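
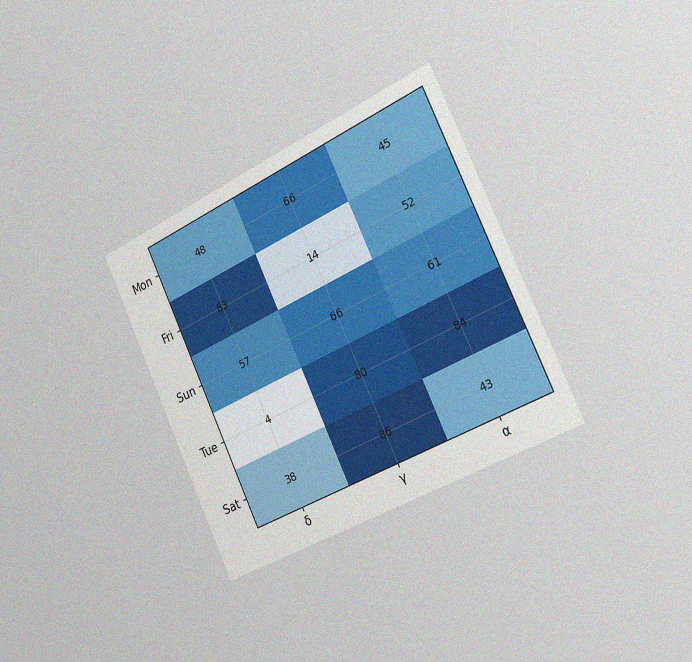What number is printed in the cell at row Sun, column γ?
66

The chart is tilted about 25° counter-clockwise and viewed slightly from the right, with some photo noise. The (Sun, γ) cell reads 66.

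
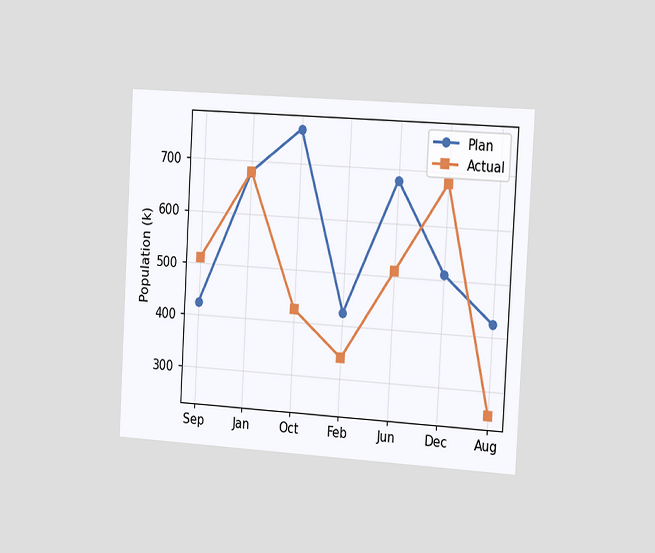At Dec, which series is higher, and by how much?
Actual, by 170k

The chart is tilted about 3° clockwise and viewed slightly from the right. At Dec, Actual sits above the other line by 170k.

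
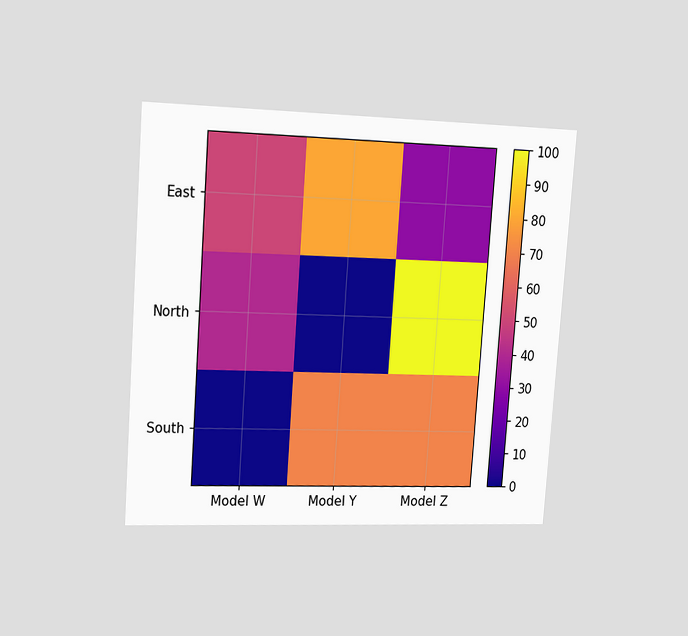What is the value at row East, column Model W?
The chart is tilted about 4° clockwise and viewed slightly from the left. Matching cell (East, Model W) against the colorbar gives 50.

50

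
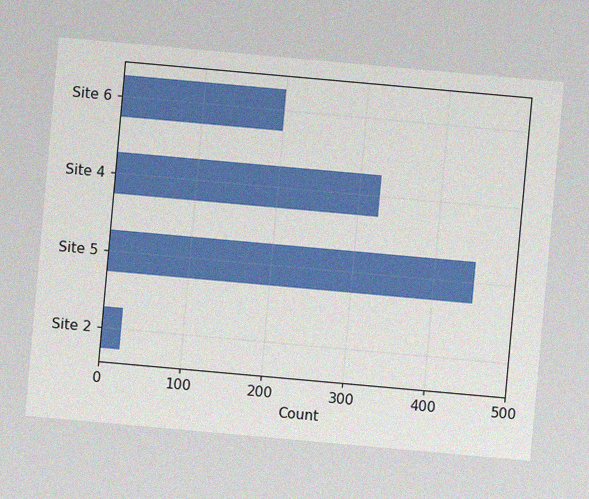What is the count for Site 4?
325

The chart is tilted about 5° clockwise, with some photo noise. Reading along the chart's x-axis, the Site 4 bar reaches 325.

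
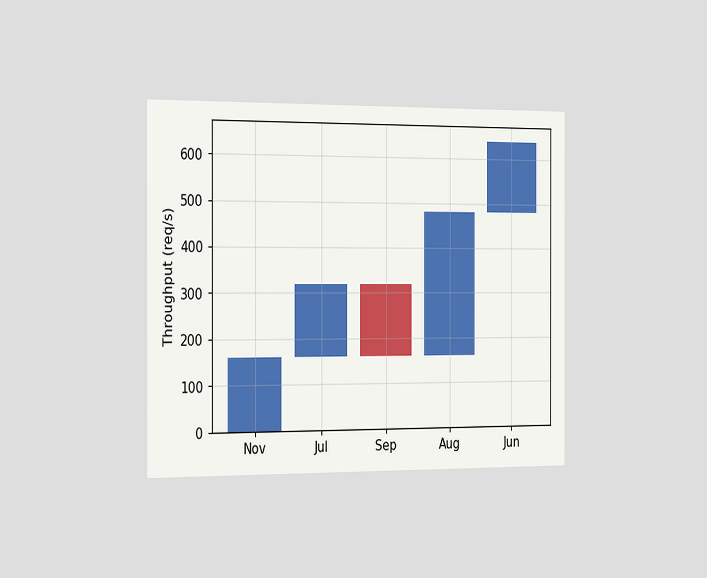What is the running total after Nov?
The chart is viewed slightly from the left. After Nov the running total reaches 160req/s.

160req/s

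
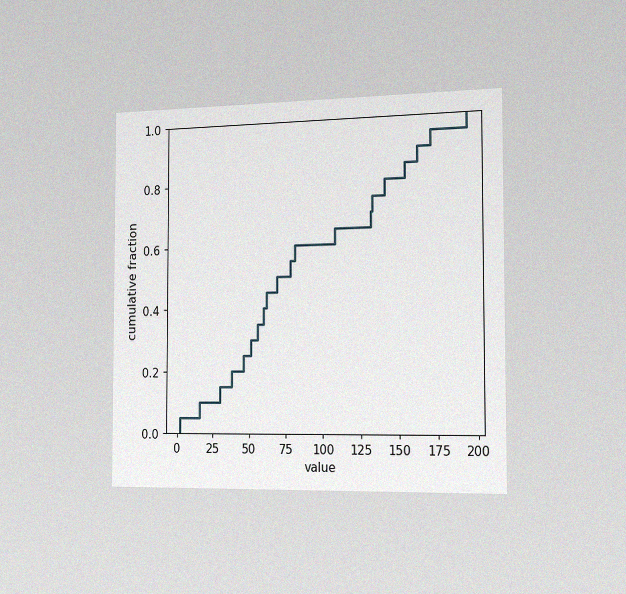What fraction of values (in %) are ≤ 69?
50%

The chart is viewed slightly from the right, with some photo noise. At x=69 the ECDF step is at 50%.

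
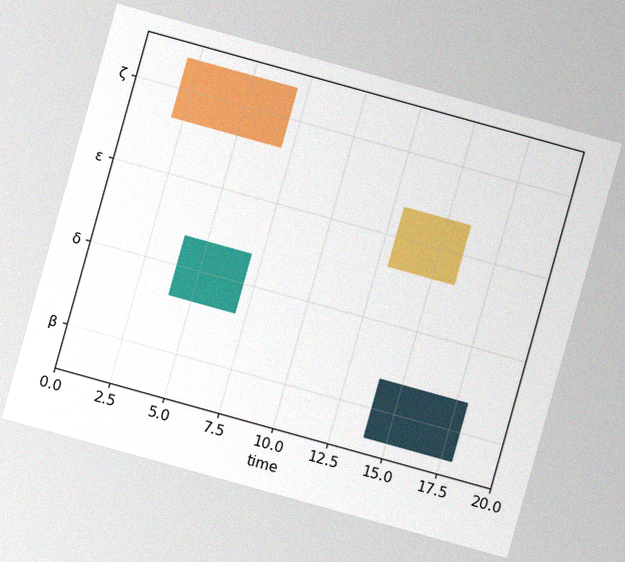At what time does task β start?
14

The chart is tilted about 16° clockwise, with some photo noise. The β bar begins at t=14.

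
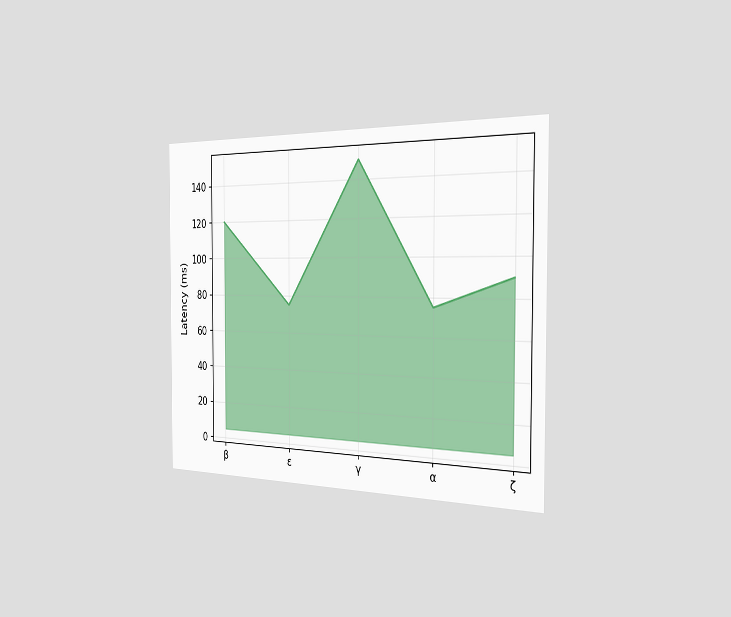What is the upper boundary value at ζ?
90ms

The chart is viewed slightly from the right. At ζ the upper boundary is at 90ms.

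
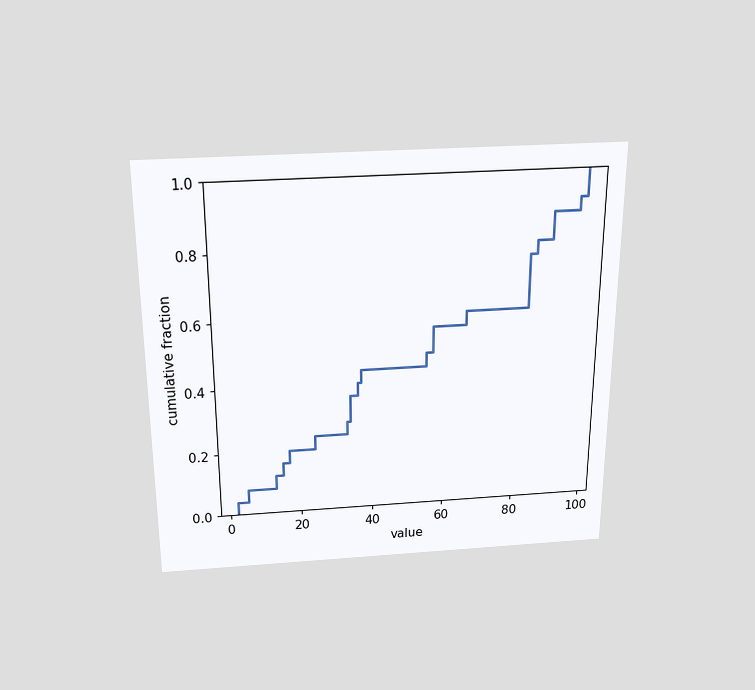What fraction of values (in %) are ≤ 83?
The chart is viewed slightly from above. At x=83 the ECDF step is at 76%.

76%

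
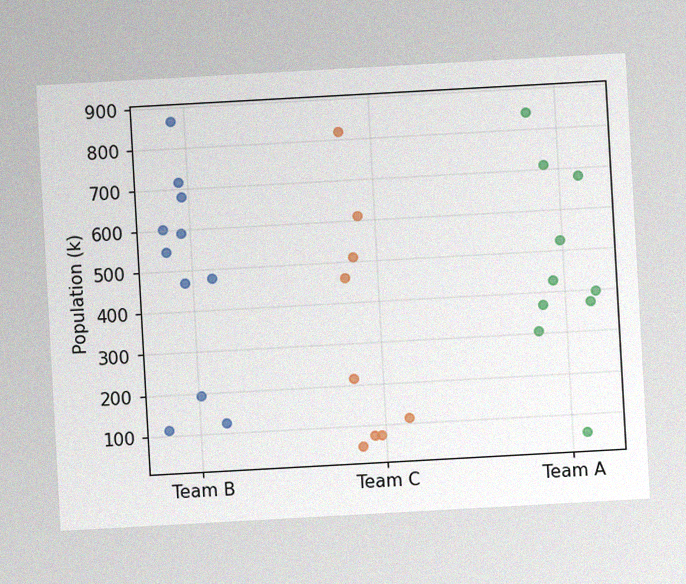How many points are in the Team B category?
11

The chart is tilted about 3° counter-clockwise, with some photo noise. Counting the markers in the Team B column gives 11.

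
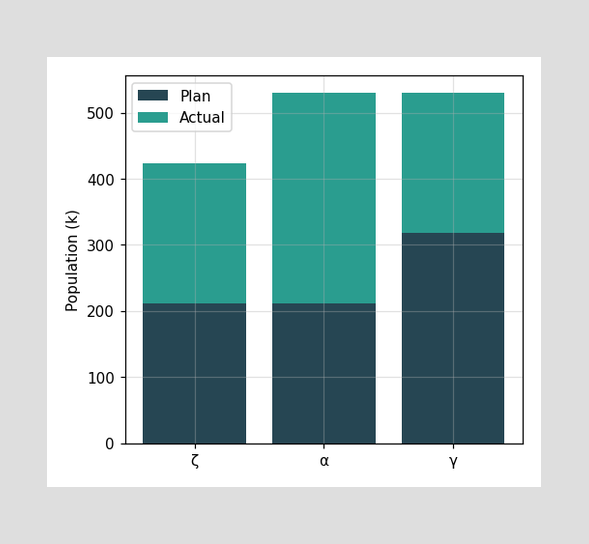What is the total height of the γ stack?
The γ stack's top reaches 530k on the y-axis.

530k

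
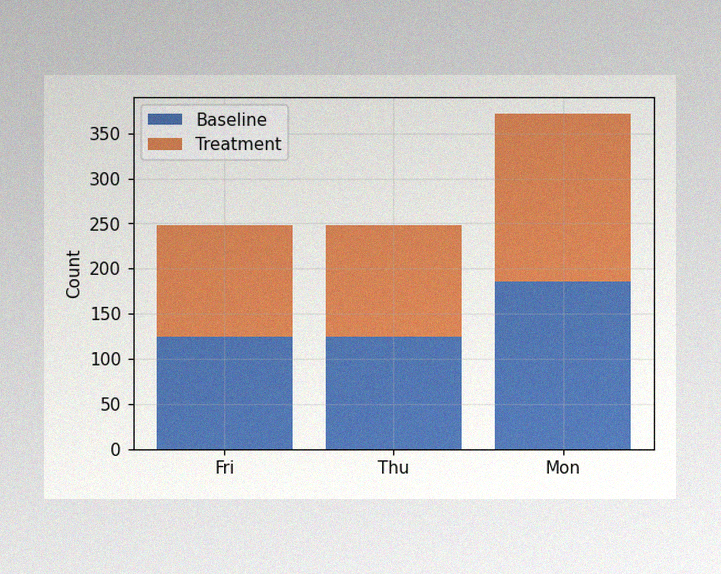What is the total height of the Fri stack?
The image has some photo noise and uneven lighting. The Fri stack's top reaches 248 on the y-axis.

248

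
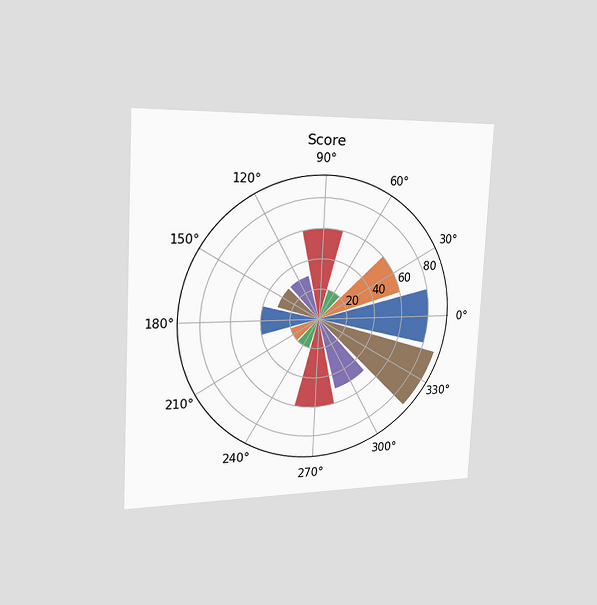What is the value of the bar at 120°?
The chart is tilted about 3° clockwise and viewed slightly from the left. The bar at 120° reaches 30 on the radial axis.

30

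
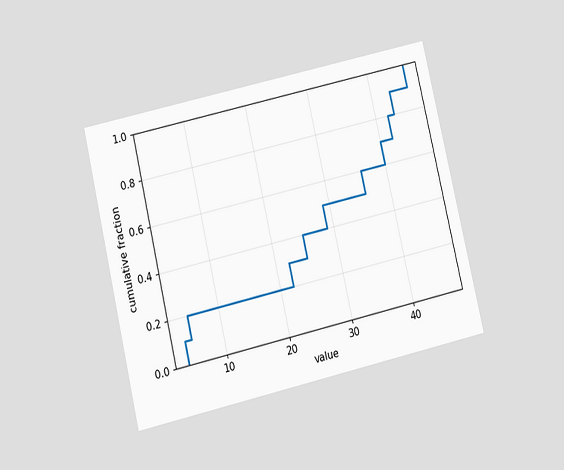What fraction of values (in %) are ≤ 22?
30%

The chart is tilted about 13° counter-clockwise and viewed slightly from below. At x=22 the ECDF step is at 30%.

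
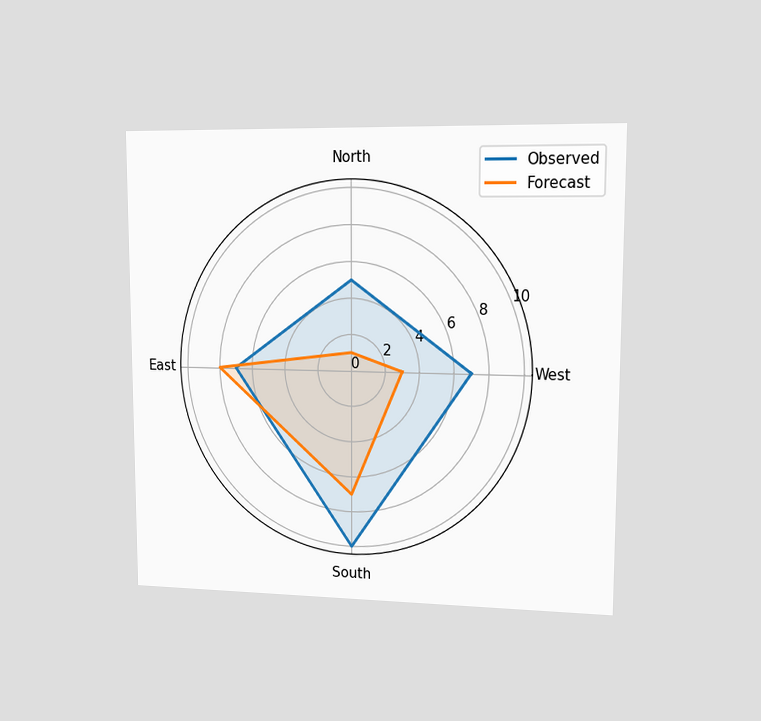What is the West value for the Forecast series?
The chart is viewed slightly from the right. On the West axis, Forecast reaches 3.

3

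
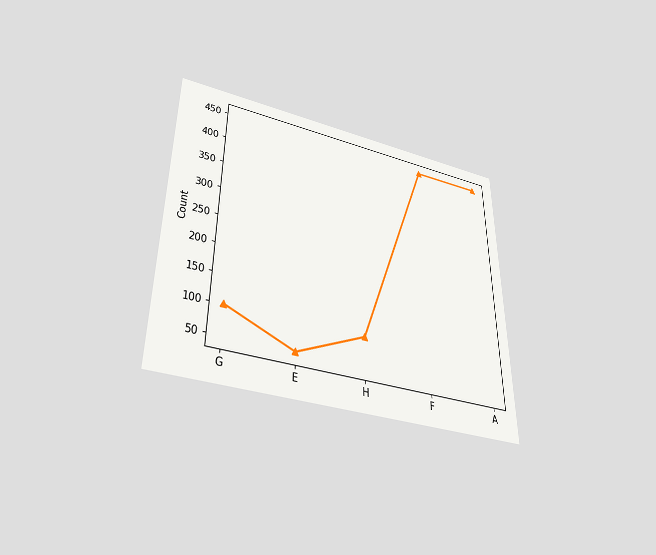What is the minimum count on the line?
The chart is viewed slightly from below. The lowest point is at E, and reading across to the y-axis gives 50.

50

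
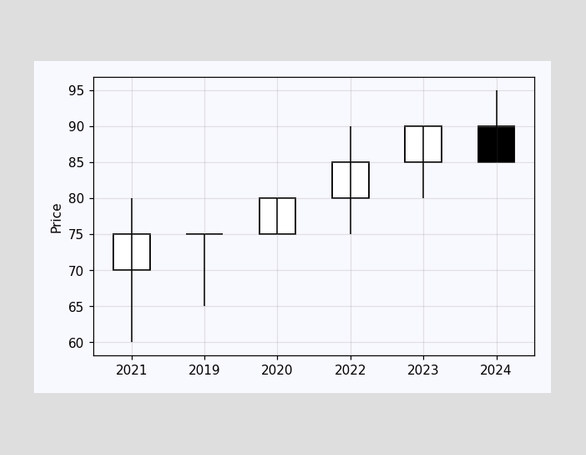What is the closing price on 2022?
The 2022 candle closes at 85.

85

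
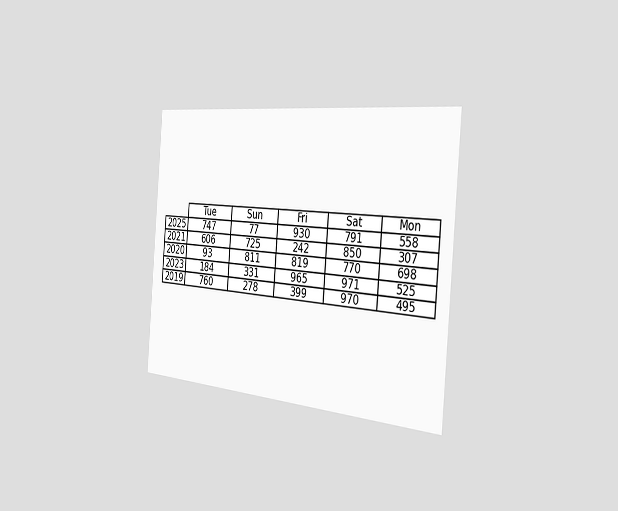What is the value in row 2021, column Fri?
The chart is tilted about 5° clockwise and viewed slightly from the right. The (2021, Fri) cell reads 242.

242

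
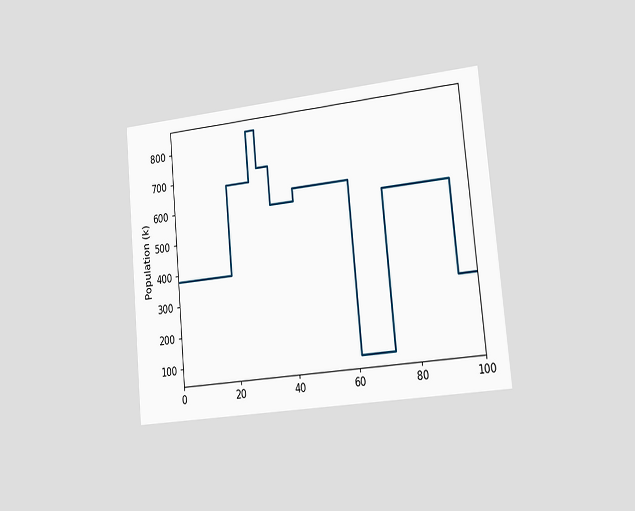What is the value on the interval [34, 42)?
The chart is tilted about 5° counter-clockwise and viewed slightly from the right. On [34, 42) the step sits at 588k.

588k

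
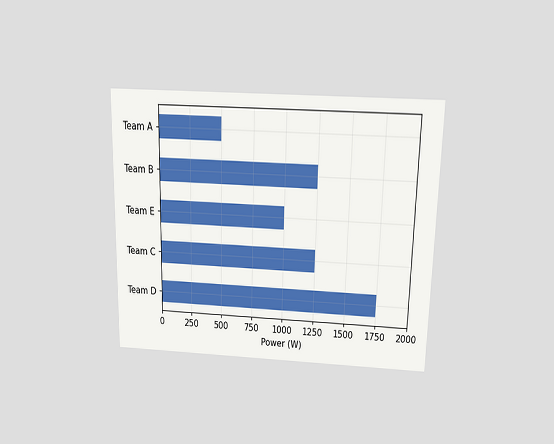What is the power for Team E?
1000W

The chart is viewed slightly from above. Reading along the chart's x-axis, the Team E bar reaches 1000W.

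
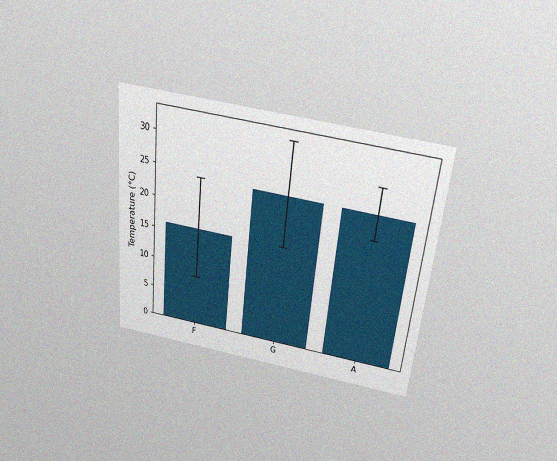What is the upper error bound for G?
32°C

The chart is tilted about 6° clockwise and viewed slightly from above, with some photo noise. The G bar's upper whisker reaches 32°C.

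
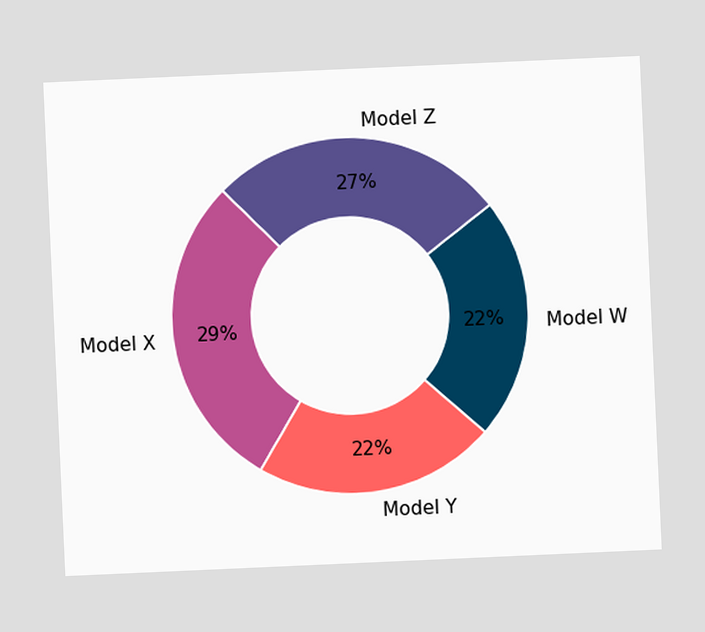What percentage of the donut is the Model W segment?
22%

The chart is tilted about 3° counter-clockwise. The Model W segment takes up 22% of the ring.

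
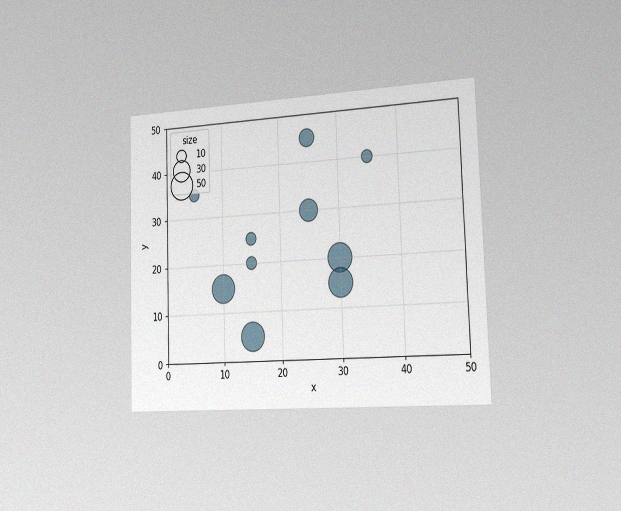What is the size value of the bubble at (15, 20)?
10

The chart is viewed slightly from the right, with some photo noise. Matching the bubble at (15, 20) against the size legend gives 10.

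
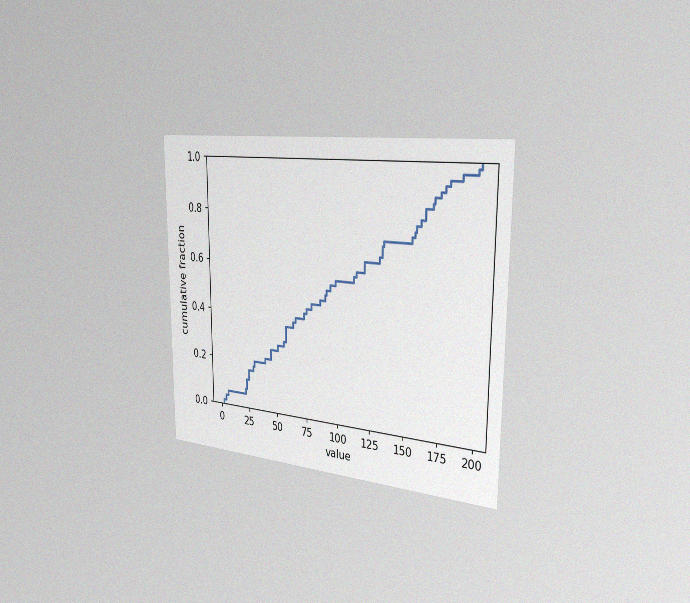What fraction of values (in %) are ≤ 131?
66%

The chart is viewed slightly from the right, with some photo noise. At x=131 the ECDF step is at 66%.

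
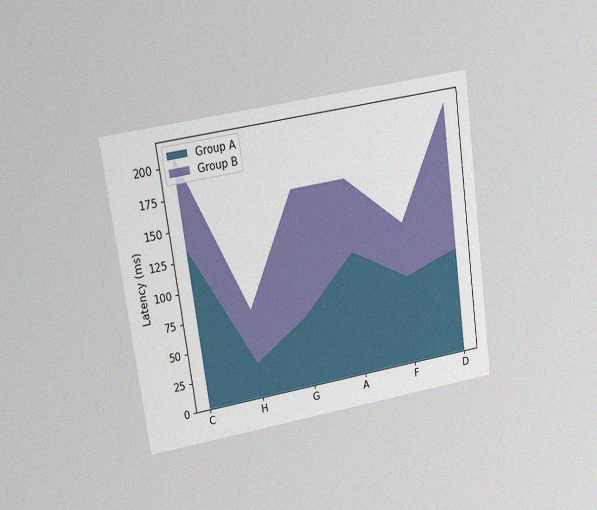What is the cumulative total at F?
The chart is tilted about 8° counter-clockwise and viewed at a slight angle, with some photo noise. The stacked total at F reaches 120ms.

120ms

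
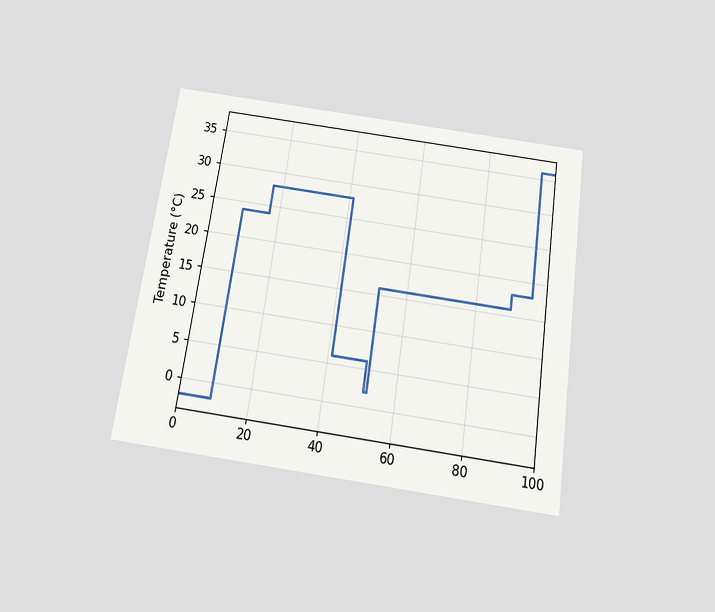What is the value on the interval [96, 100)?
36°C

The chart is tilted about 8° clockwise and viewed slightly from below. On [96, 100) the step sits at 36°C.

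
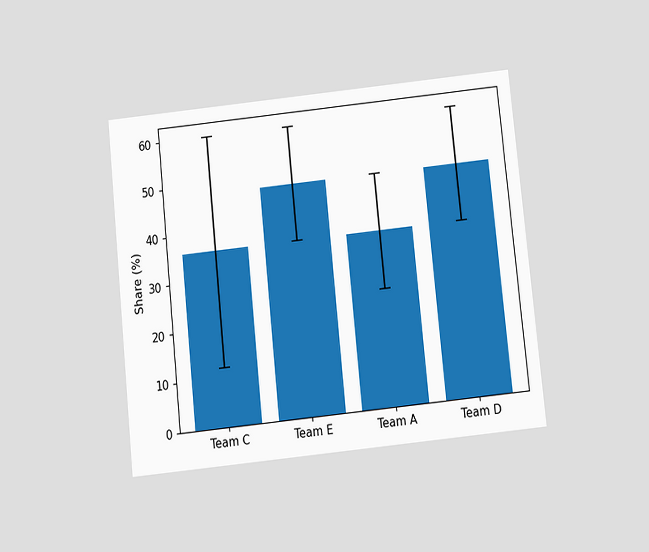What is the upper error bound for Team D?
60%

The chart is tilted about 6° counter-clockwise and viewed slightly from below. The Team D bar's upper whisker reaches 60%.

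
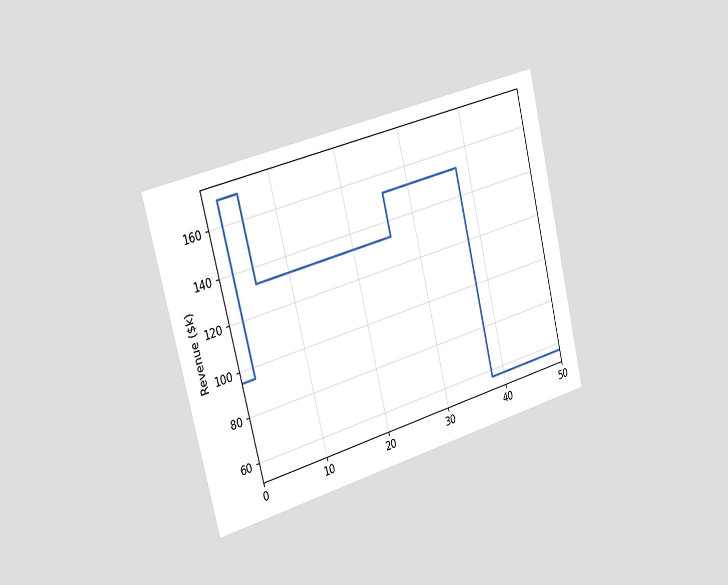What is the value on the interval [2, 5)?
The chart is tilted about 14° counter-clockwise and viewed slightly from the left. On [2, 5) the step sits at $171k.

$171k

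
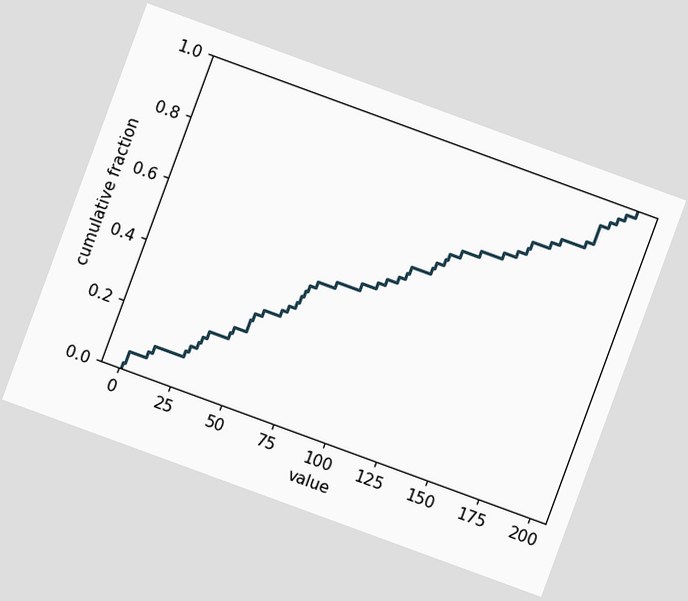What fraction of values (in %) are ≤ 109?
58%

The chart is tilted about 20° clockwise. At x=109 the ECDF step is at 58%.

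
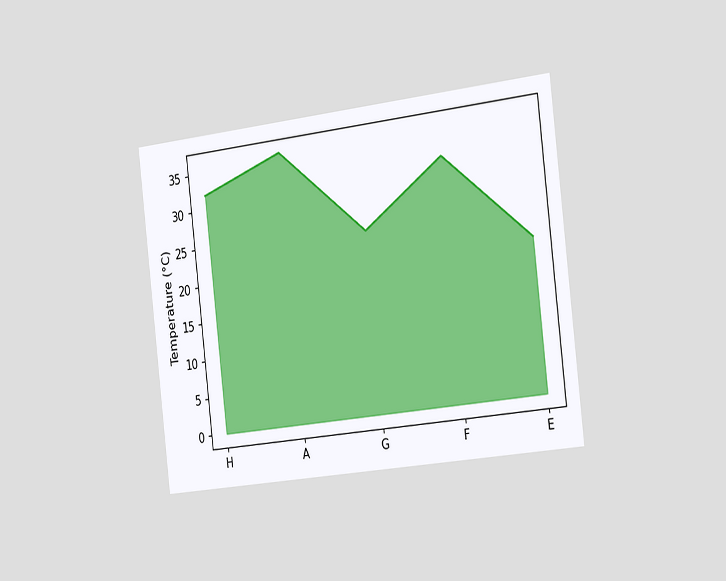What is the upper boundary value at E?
The chart is tilted about 7° counter-clockwise and viewed slightly from the right. At E the upper boundary is at 20°C.

20°C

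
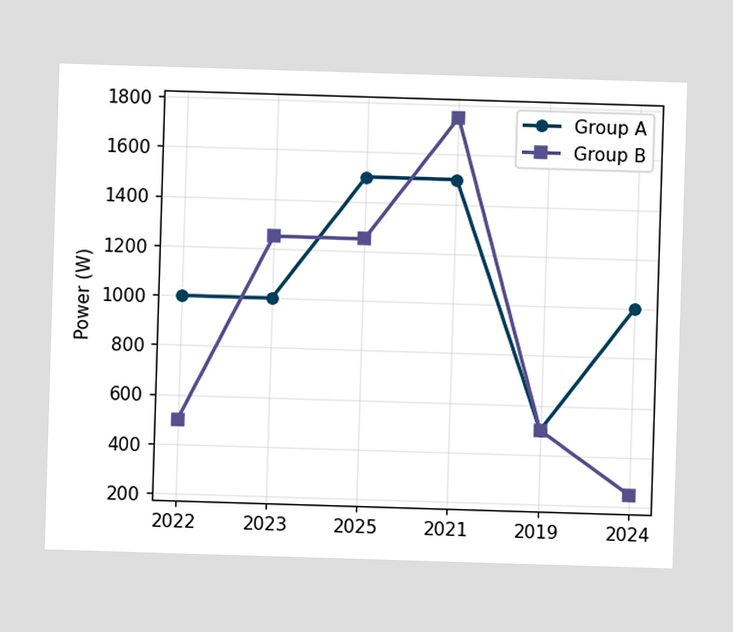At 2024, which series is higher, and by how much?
At 2024, Group A sits above the other line by 750W.

Group A, by 750W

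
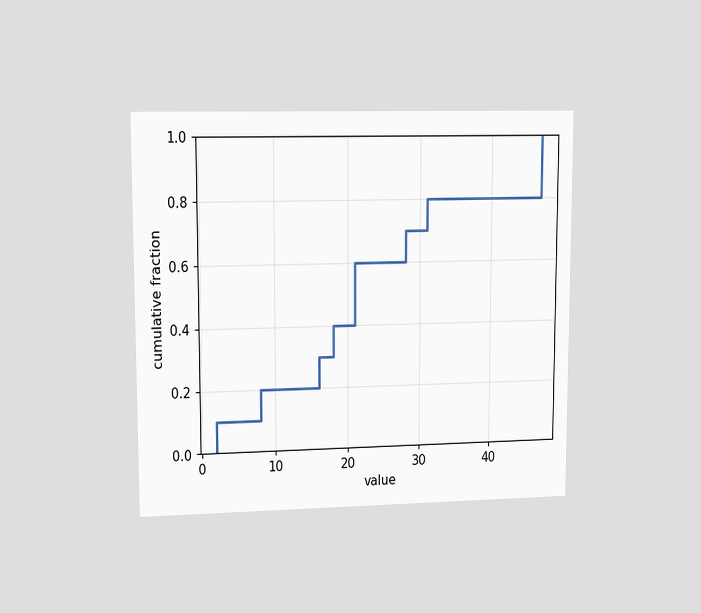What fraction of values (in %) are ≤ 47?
100%

The chart is viewed at a slight angle. At x=47 the ECDF step is at 100%.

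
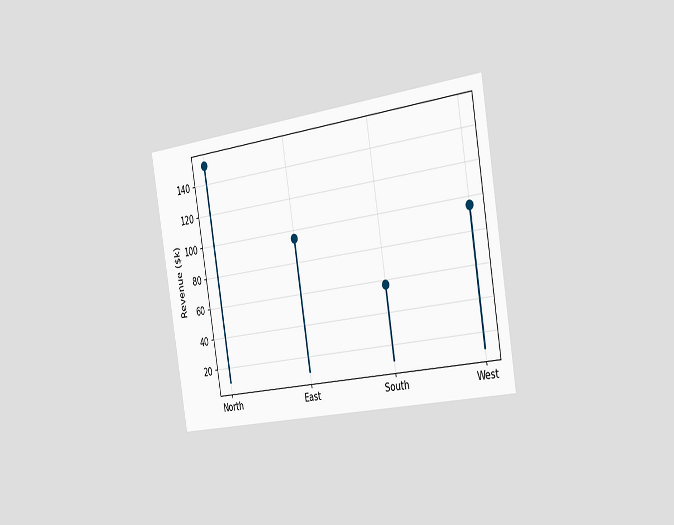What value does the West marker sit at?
The chart is tilted about 9° counter-clockwise and viewed slightly from the right. The West marker sits at $95k.

$95k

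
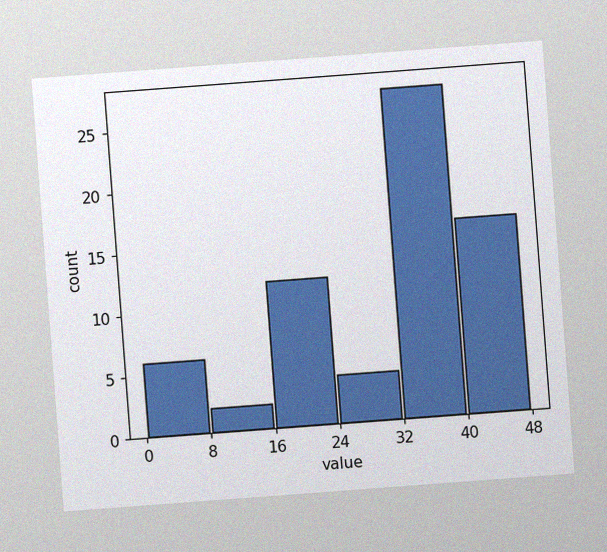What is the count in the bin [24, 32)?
4

The chart is tilted about 4° counter-clockwise, with some photo noise. The [24, 32) bin has height 4.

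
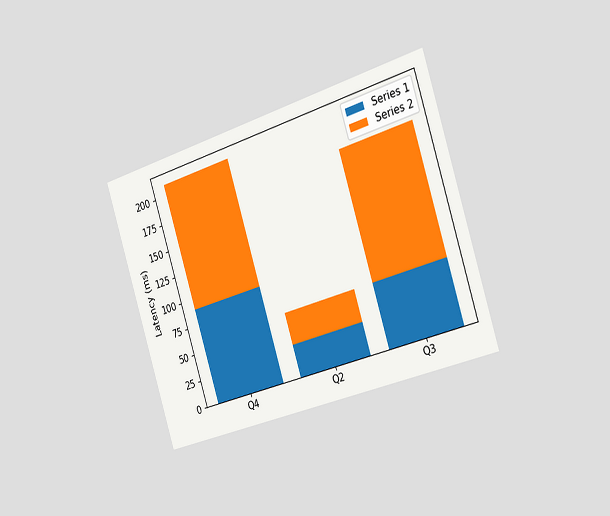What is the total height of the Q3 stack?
The chart is tilted about 17° counter-clockwise and viewed slightly from the right. The Q3 stack's top reaches 180ms on the y-axis.

180ms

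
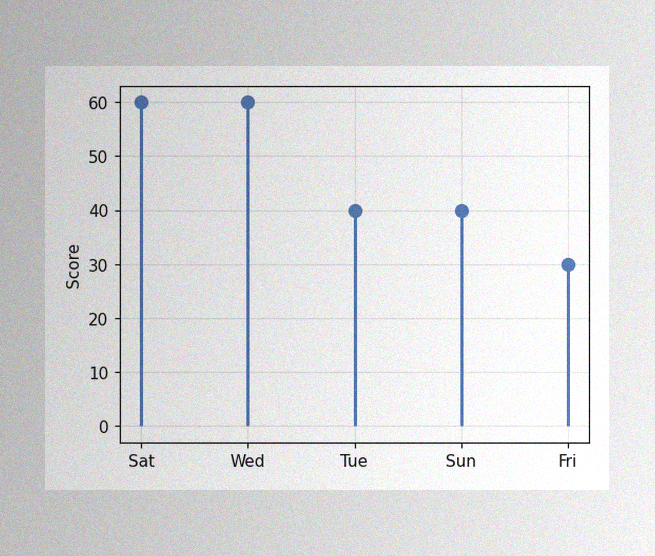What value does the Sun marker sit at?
40

The image has some photo noise and uneven lighting. The Sun marker sits at 40.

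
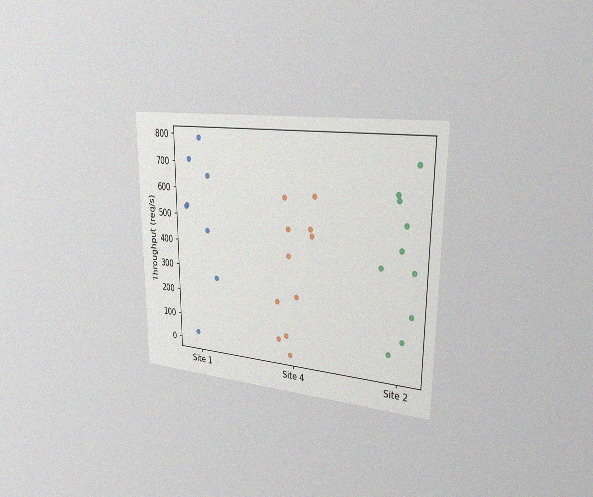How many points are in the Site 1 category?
The chart is viewed slightly from the right, with some photo noise. Counting the markers in the Site 1 column gives 8.

8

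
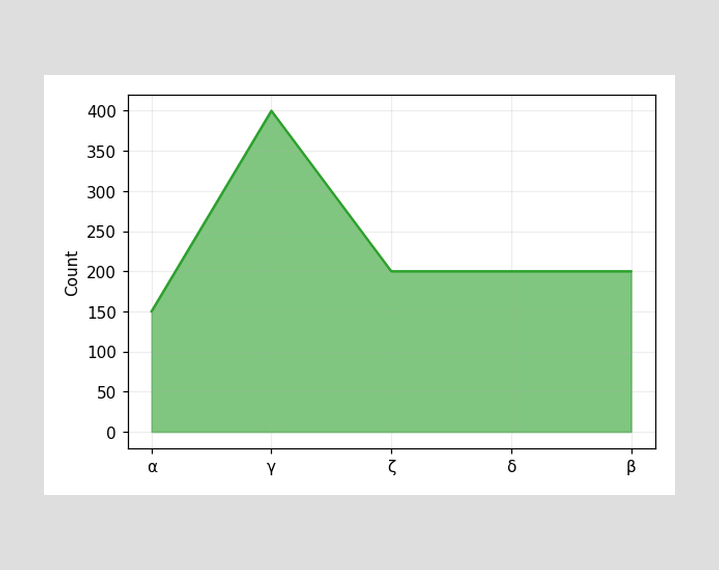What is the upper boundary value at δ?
200

At δ the upper boundary is at 200.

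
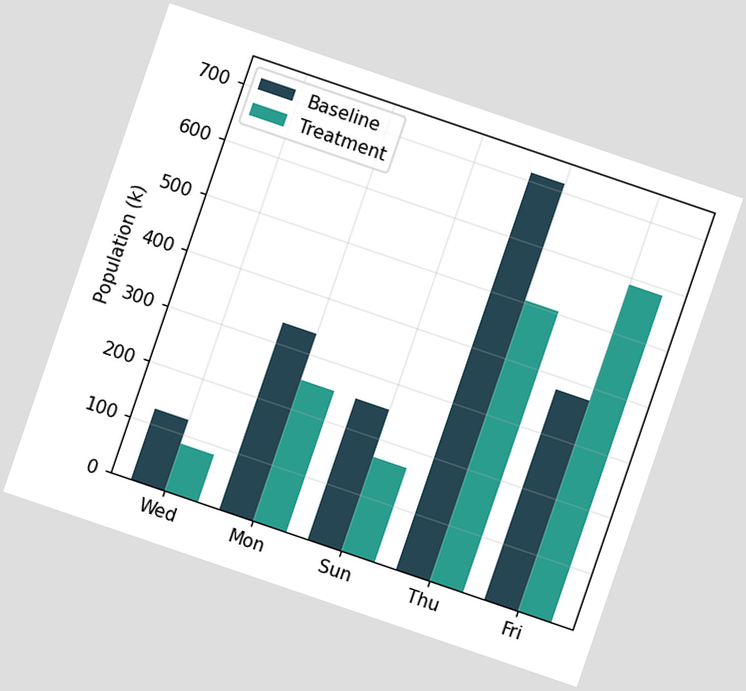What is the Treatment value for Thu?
The chart is tilted about 19° clockwise. The Treatment bar at Thu reaches 504k on the y-axis.

504k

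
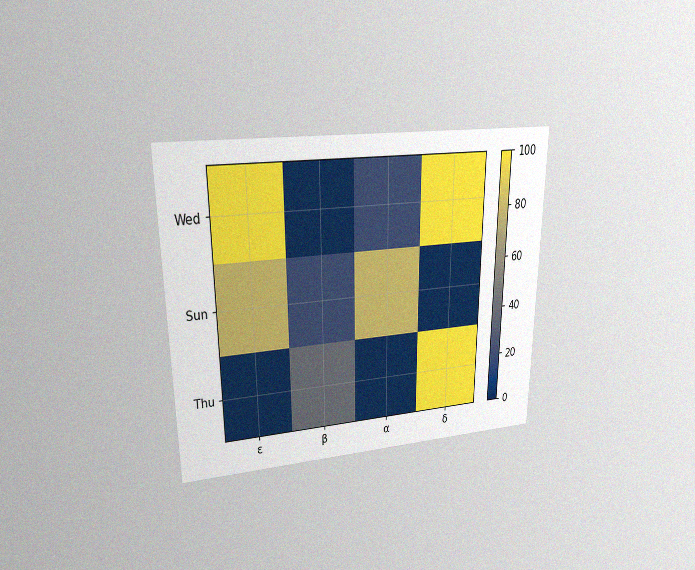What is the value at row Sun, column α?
80

The chart is viewed at a slight angle, with some photo noise. Matching cell (Sun, α) against the colorbar gives 80.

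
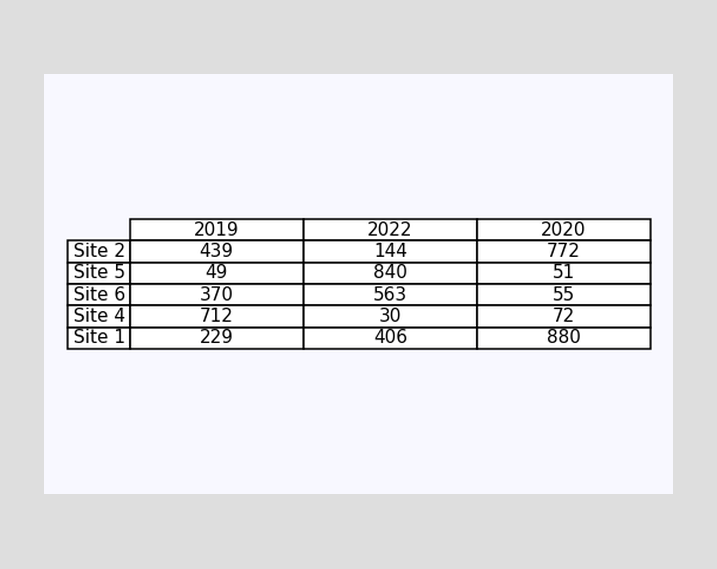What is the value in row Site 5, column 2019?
The (Site 5, 2019) cell reads 49.

49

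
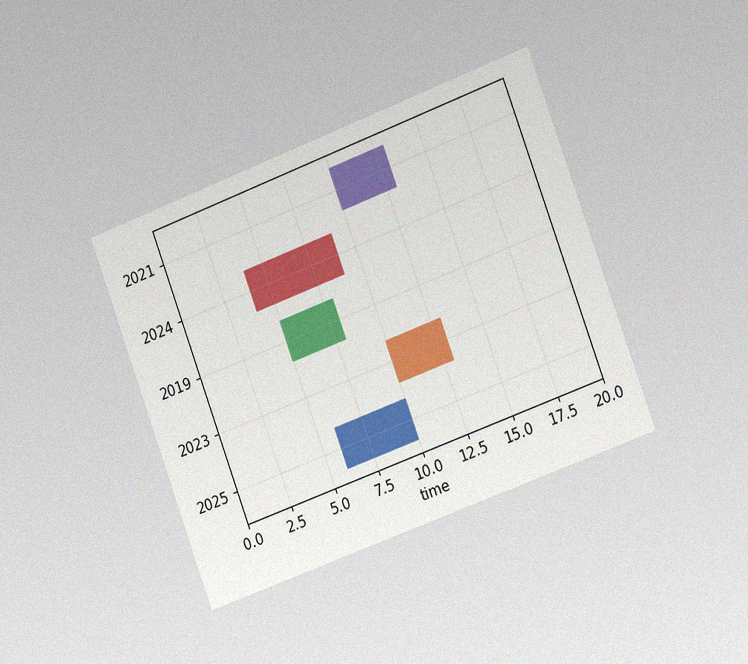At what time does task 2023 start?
10

The chart is tilted about 20° counter-clockwise and viewed slightly from the right, with some photo noise. The 2023 bar begins at t=10.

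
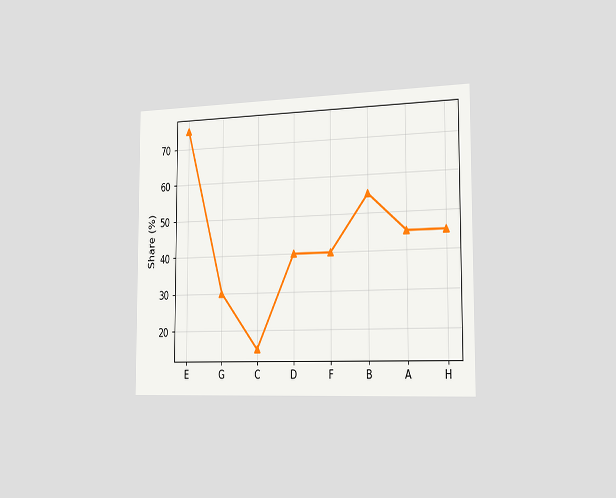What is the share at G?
30%

The chart is viewed slightly from the right. At G, the line is at 30%.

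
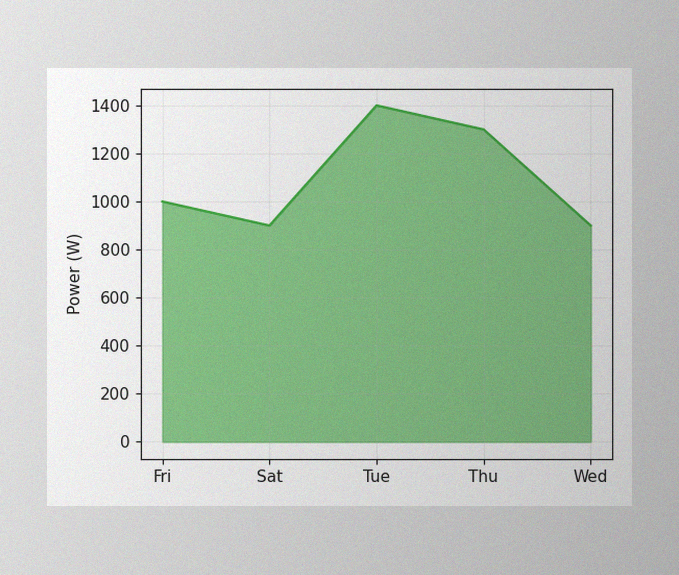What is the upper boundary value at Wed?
The image has some photo noise and uneven lighting. At Wed the upper boundary is at 900W.

900W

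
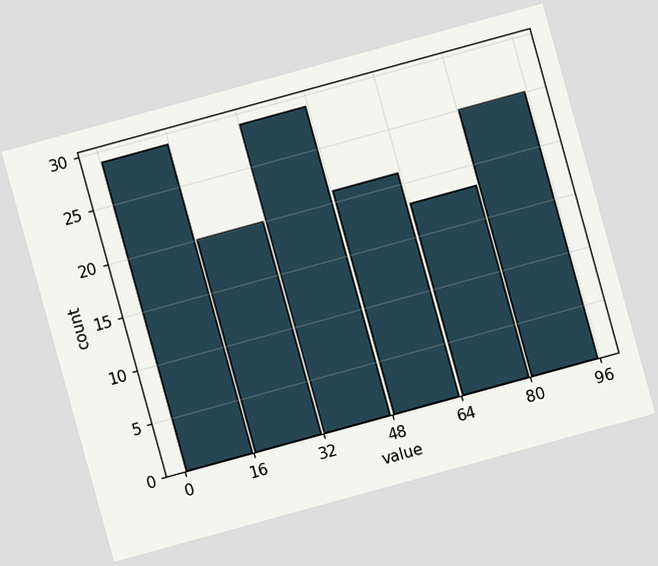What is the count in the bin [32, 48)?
29

The chart is tilted about 15° counter-clockwise. The [32, 48) bin has height 29.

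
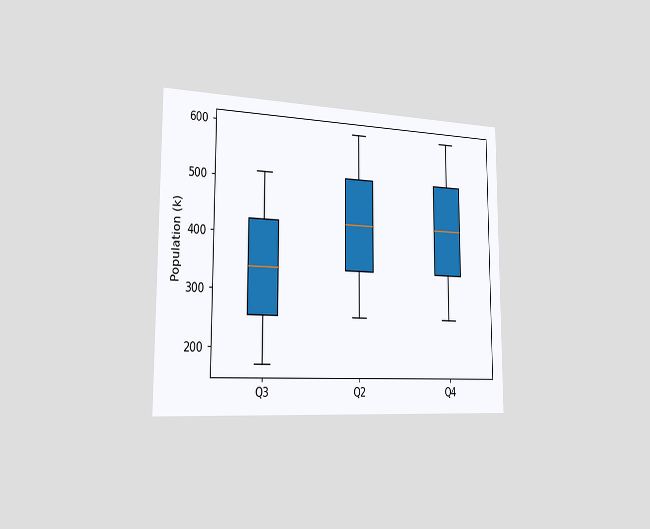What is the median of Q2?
425k

The chart is viewed slightly from the left. The median line in the Q2 box sits at 425k.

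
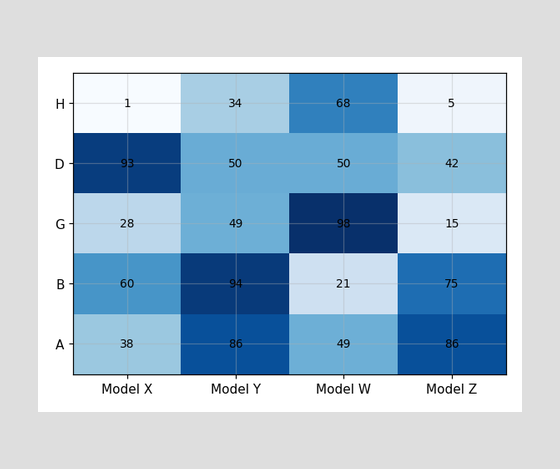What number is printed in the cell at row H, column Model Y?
34

The (H, Model Y) cell reads 34.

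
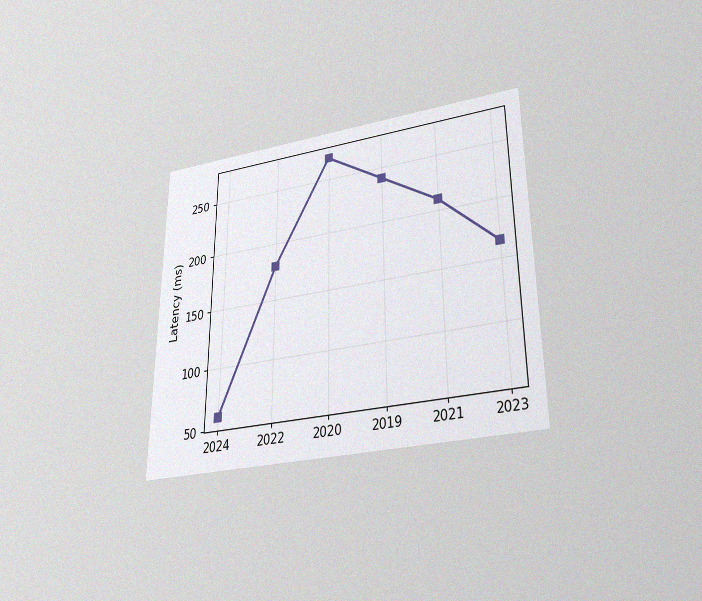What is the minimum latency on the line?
60ms

The chart is viewed slightly from below, with some photo noise. The lowest point is at 2024, and reading across to the y-axis gives 60ms.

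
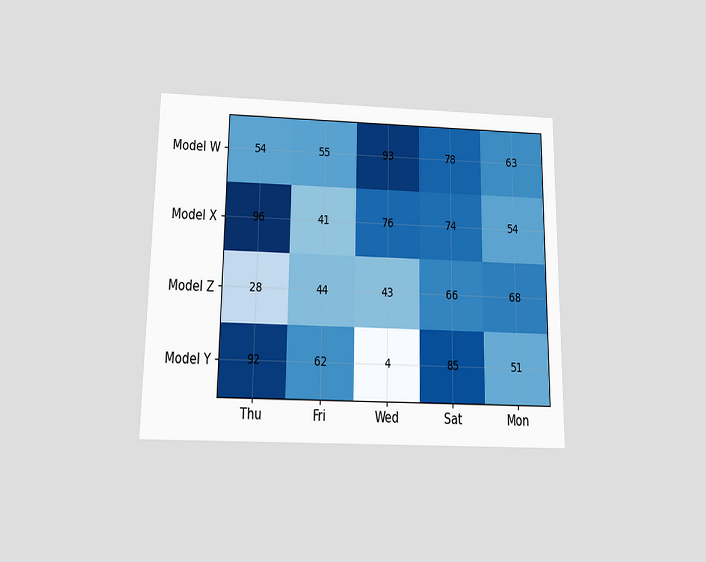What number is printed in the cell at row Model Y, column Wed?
The chart is viewed slightly from below. The (Model Y, Wed) cell reads 4.

4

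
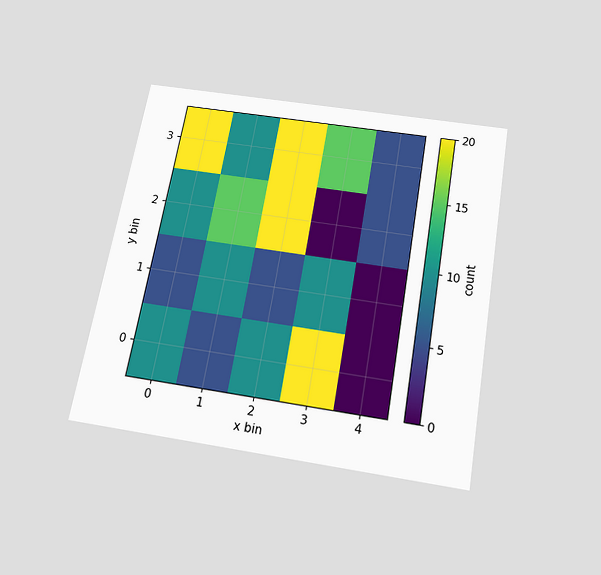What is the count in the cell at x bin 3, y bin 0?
The chart is tilted about 10° clockwise and viewed slightly from below. Matching the cell (3, 0) against the colorbar gives 20.

20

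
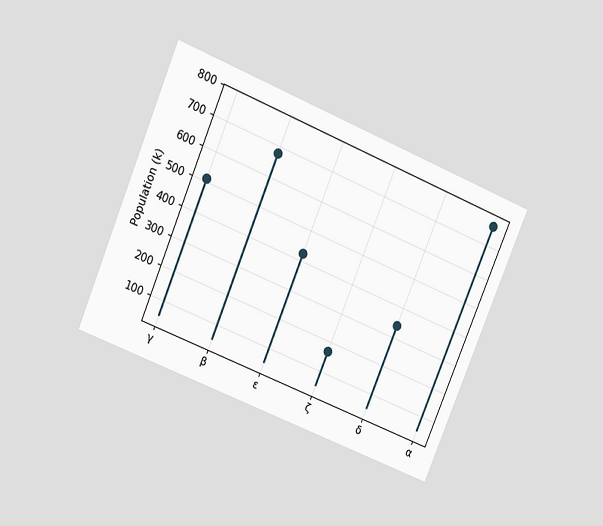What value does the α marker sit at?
The chart is tilted about 23° clockwise and viewed at a slight angle. The α marker sits at 765k.

765k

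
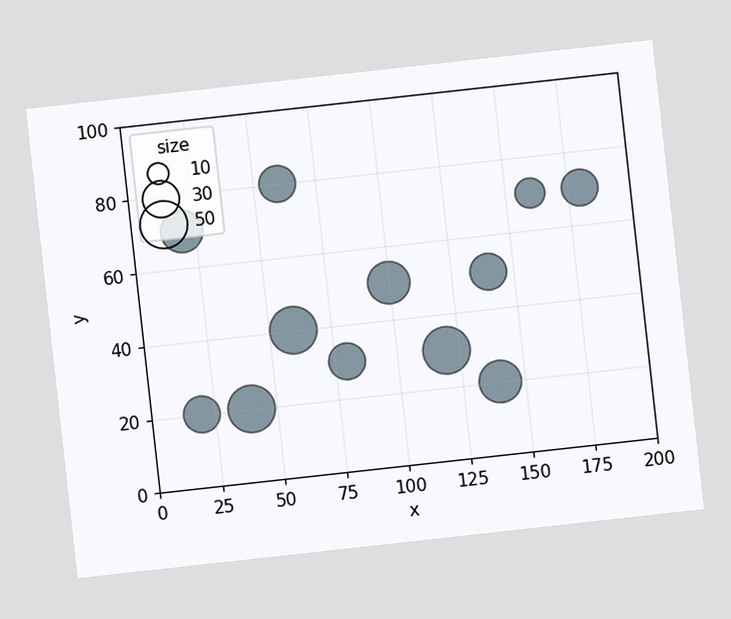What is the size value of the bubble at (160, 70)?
The chart is tilted about 6° counter-clockwise. Matching the bubble at (160, 70) against the size legend gives 20.

20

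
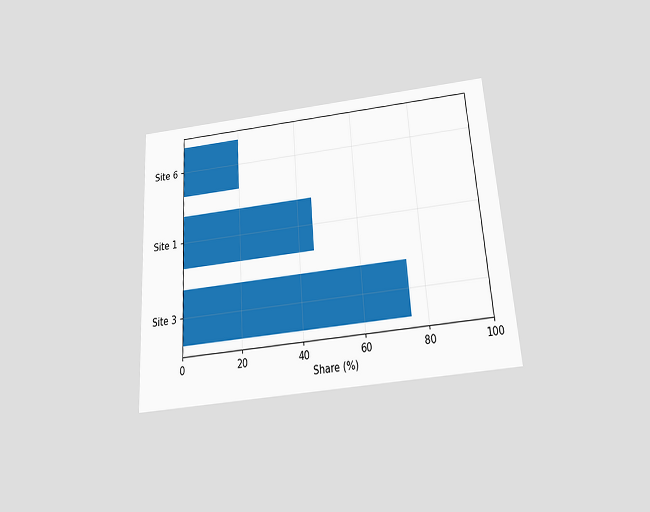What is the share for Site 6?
20%

The chart is tilted about 4° counter-clockwise and viewed slightly from below. Reading along the chart's x-axis, the Site 6 bar reaches 20%.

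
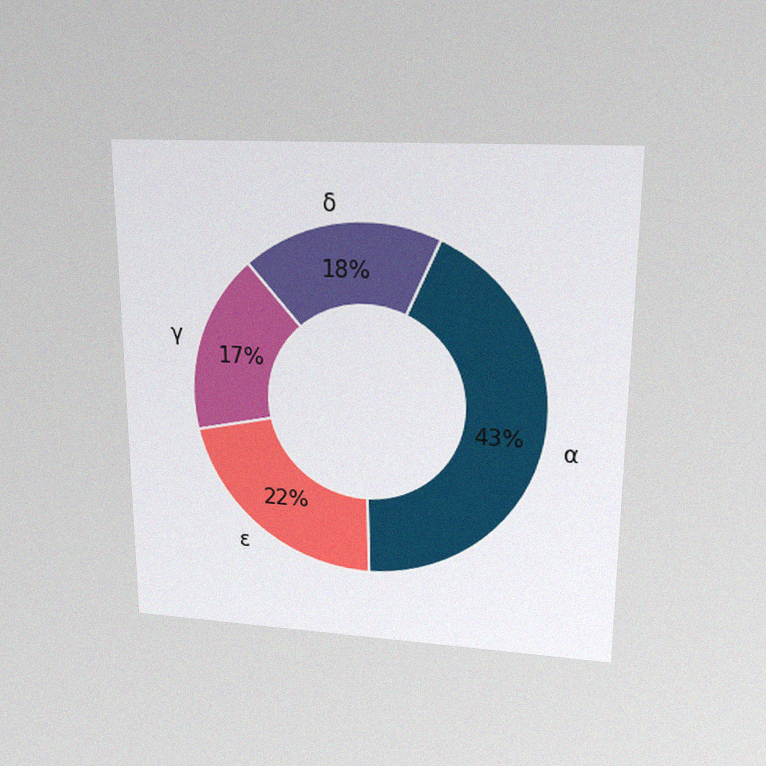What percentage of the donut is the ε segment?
The chart is viewed slightly from above, with some photo noise. The ε segment takes up 22% of the ring.

22%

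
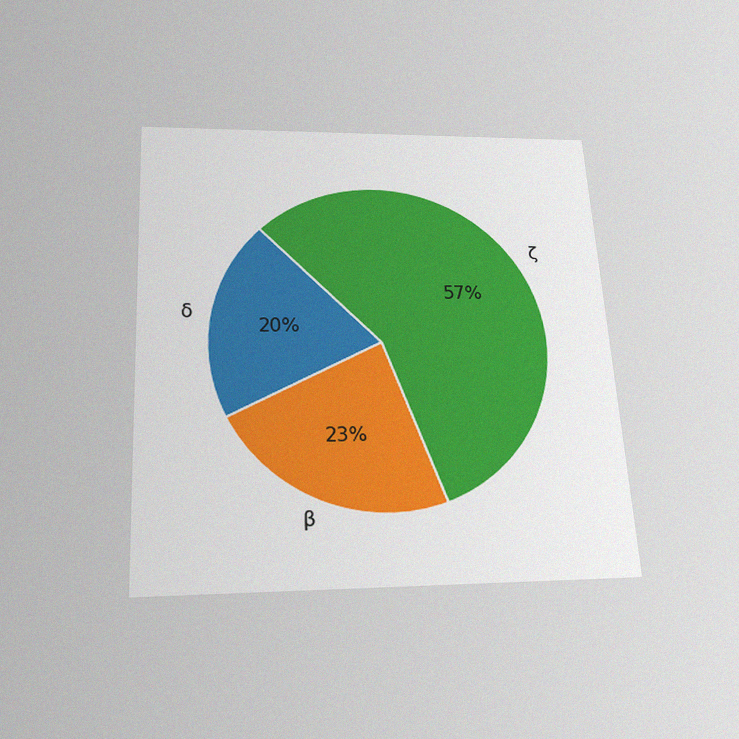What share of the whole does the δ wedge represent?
The chart is tilted about 3° counter-clockwise and viewed slightly from below, with some photo noise. The δ slice takes up 20% of the pie.

20%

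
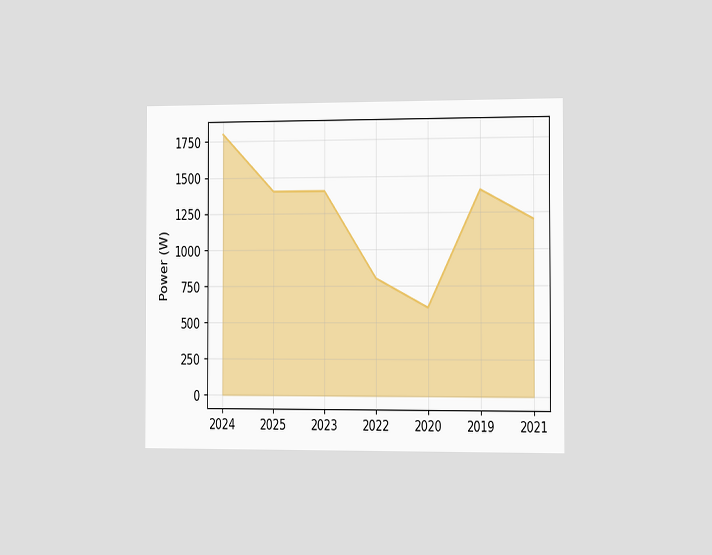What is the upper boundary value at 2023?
The chart is viewed slightly from the right. At 2023 the upper boundary is at 1400W.

1400W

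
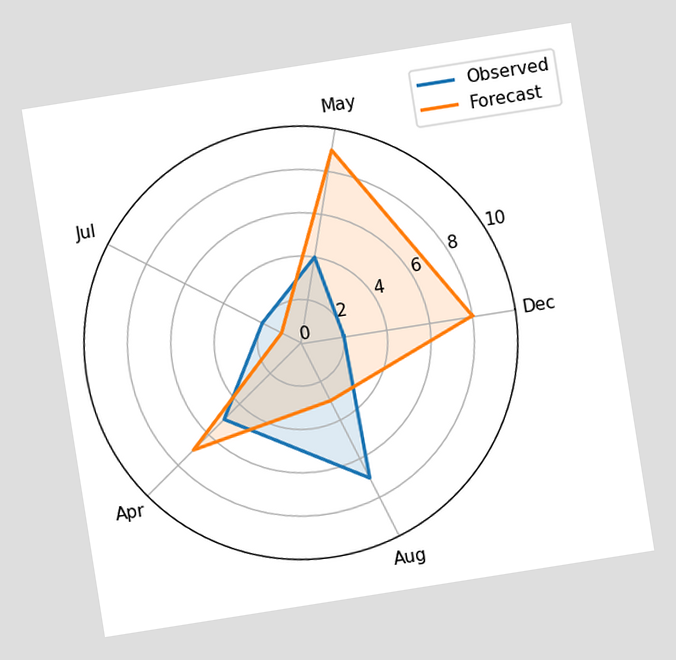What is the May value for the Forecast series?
9

The chart is tilted about 9° counter-clockwise. On the May axis, Forecast reaches 9.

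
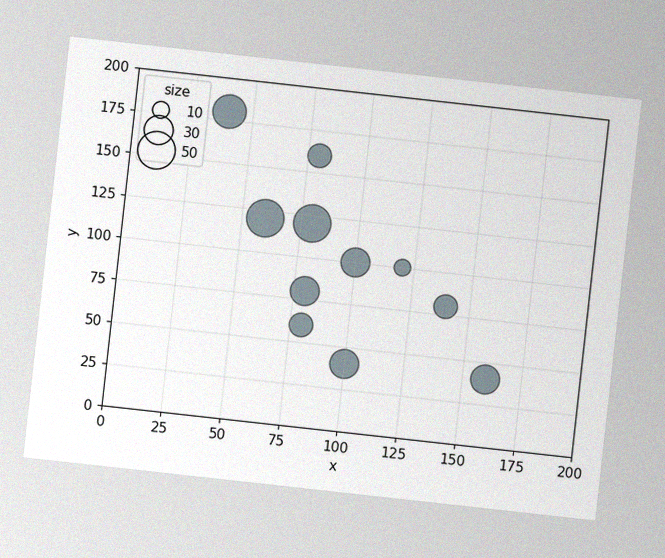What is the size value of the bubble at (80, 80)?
The chart is tilted about 6° clockwise, with some photo noise. Matching the bubble at (80, 80) against the size legend gives 30.

30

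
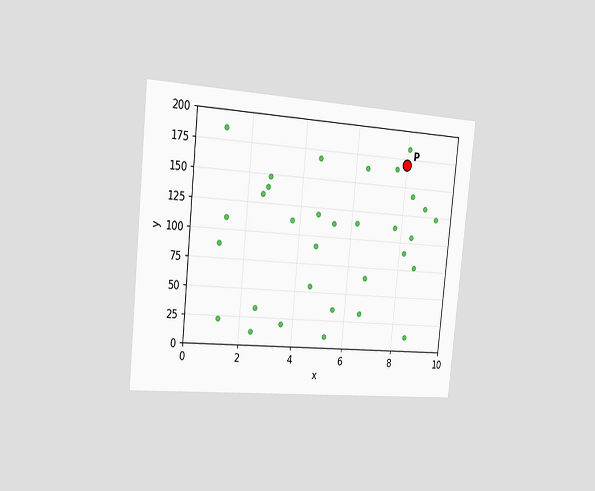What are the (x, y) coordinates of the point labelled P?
(8, 170)

The chart is tilted about 6° clockwise and viewed slightly from the left. Following the gridlines from P to each axis, P sits at (8, 170).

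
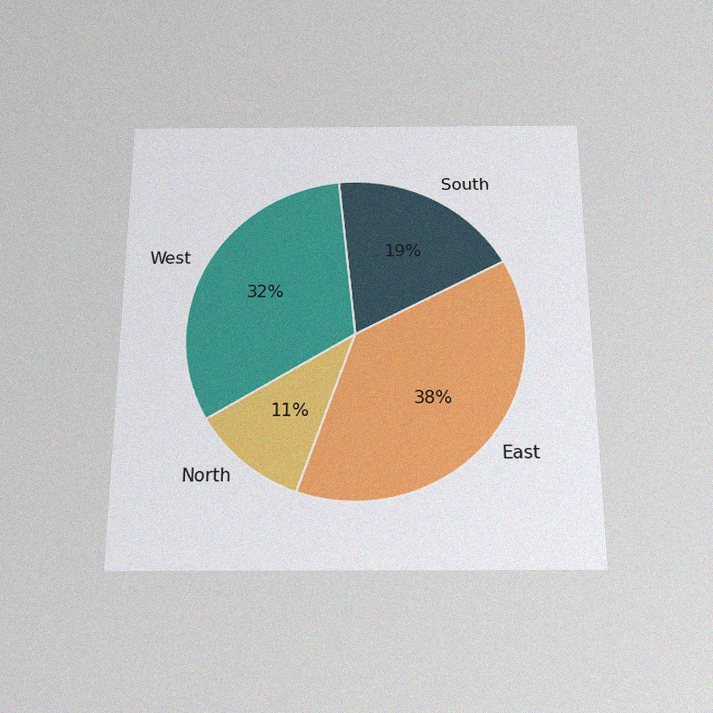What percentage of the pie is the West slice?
32%

The chart is viewed slightly from below, with some photo noise. The West slice takes up 32% of the pie.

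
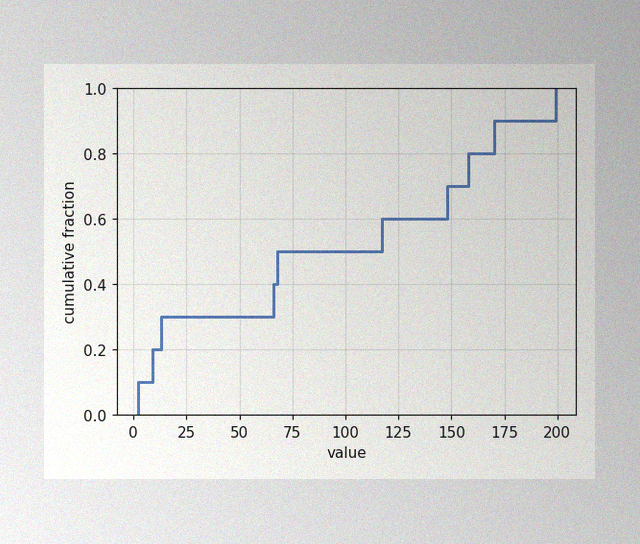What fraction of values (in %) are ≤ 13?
30%

The image has some photo noise and uneven lighting. At x=13 the ECDF step is at 30%.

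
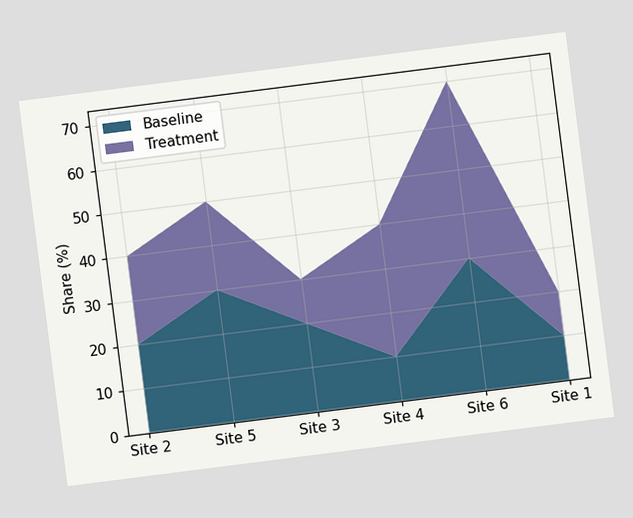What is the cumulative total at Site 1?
The chart is tilted about 7° counter-clockwise. The stacked total at Site 1 reaches 20%.

20%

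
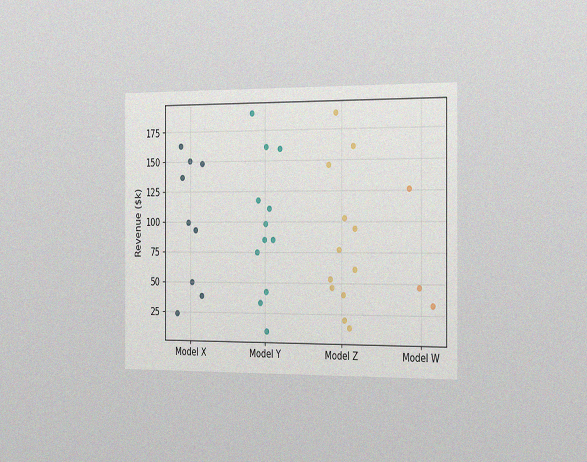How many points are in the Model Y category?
The chart is viewed slightly from the right, with some photo noise. Counting the markers in the Model Y column gives 12.

12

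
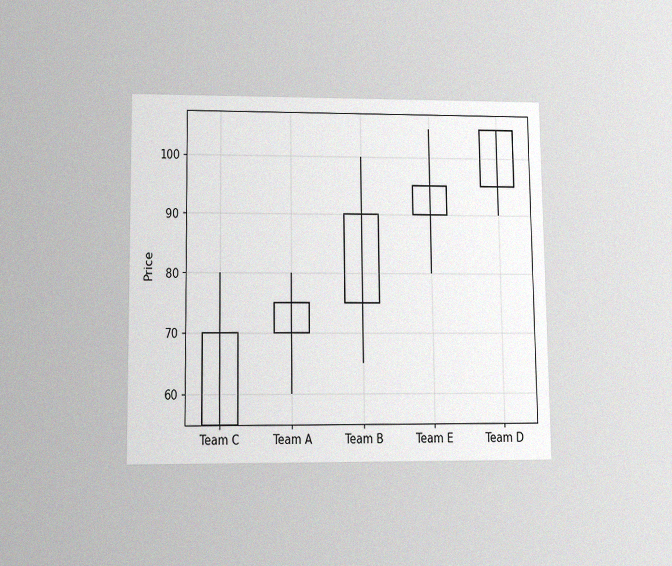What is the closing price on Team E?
The chart is viewed slightly from below, with some photo noise. The Team E candle closes at 95.

95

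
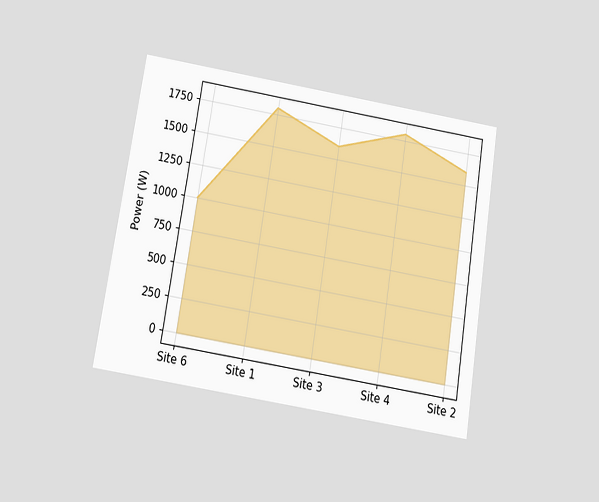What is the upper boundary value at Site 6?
The chart is tilted about 9° clockwise and viewed slightly from below. At Site 6 the upper boundary is at 1000W.

1000W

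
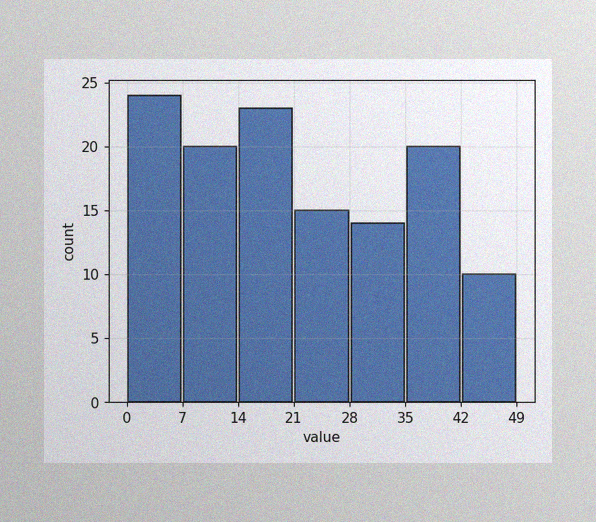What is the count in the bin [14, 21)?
The image has some photo noise and uneven lighting. The [14, 21) bin has height 23.

23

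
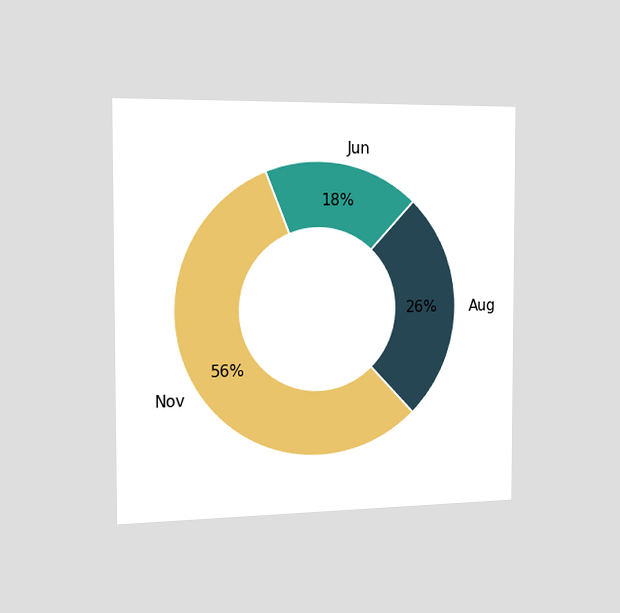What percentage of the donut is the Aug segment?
The chart is viewed slightly from the left. The Aug segment takes up 26% of the ring.

26%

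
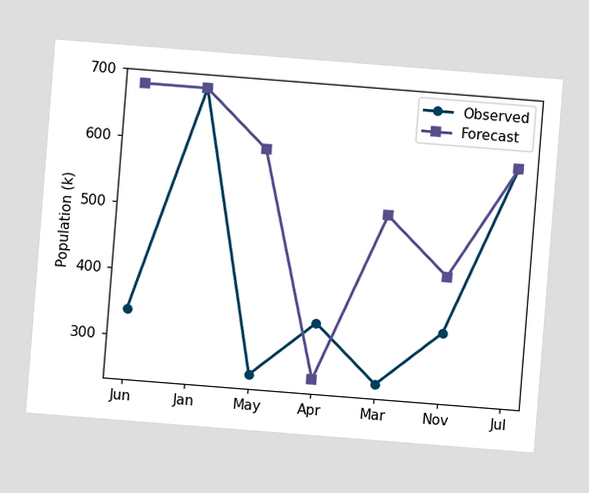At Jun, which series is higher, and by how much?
The chart is tilted about 5° clockwise. At Jun, Forecast sits above the other line by 340k.

Forecast, by 340k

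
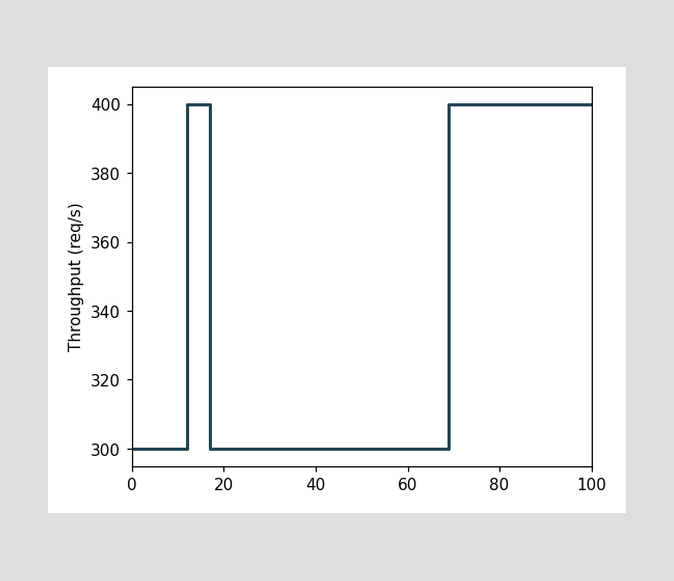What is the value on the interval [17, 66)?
300req/s

On [17, 66) the step sits at 300req/s.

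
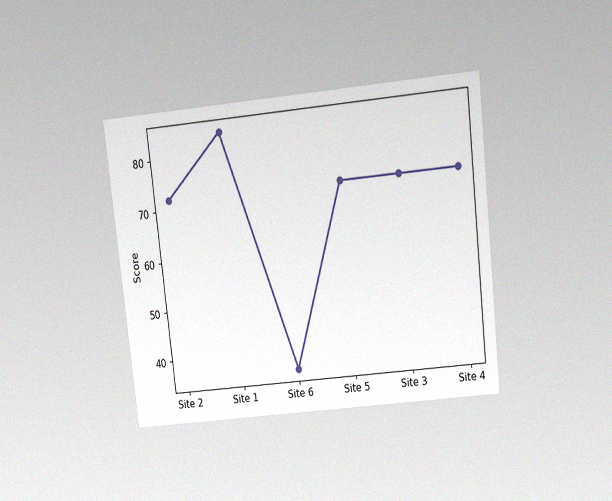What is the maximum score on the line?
The chart is tilted about 6° counter-clockwise and viewed slightly from above, with some photo noise. The highest point is at Site 1, and reading across to the y-axis gives 84.

84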